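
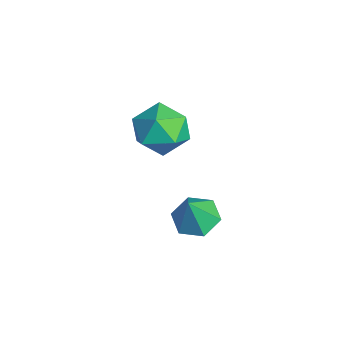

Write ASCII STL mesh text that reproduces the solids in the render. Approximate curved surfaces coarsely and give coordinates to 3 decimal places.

solid 
facet normal -0.292 0.286 -0.913
outer loop
vertex -0.43 -0.029 -3.56
vertex -1.384 -0.051 -3.262
vertex -0.85 0.789 -3.169
endloop
endfacet
facet normal 0.897 0.310 0.315
outer loop
vertex -0.43 -0.029 -3.56
vertex -0.85 0.789 -3.169
vertex -0.896 -0.529 -1.738
endloop
endfacet
facet normal -0.292 0.286 -0.913
outer loop
vertex -0.85 0.789 -3.169
vertex -1.384 -0.051 -3.262
vertex -1.804 0.767 -2.871
endloop
endfacet
facet normal 0.192 0.719 0.668
outer loop
vertex -0.85 0.789 -3.169
vertex -1.804 0.767 -2.871
vertex -0.896 -0.529 -1.738
endloop
endfacet
facet normal -0.292 0.286 -0.913
outer loop
vertex -1.804 0.767 -2.871
vertex -1.384 -0.051 -3.262
vertex -2.338 -0.073 -2.964
endloop
endfacet
facet normal -0.570 0.277 0.774
outer loop
vertex -1.804 0.767 -2.871
vertex -2.338 -0.073 -2.964
vertex -0.896 -0.529 -1.738
endloop
endfacet
facet normal -0.292 0.286 -0.913
outer loop
vertex -2.338 -0.073 -2.964
vertex -1.384 -0.051 -3.262
vertex -1.917 -0.892 -3.355
endloop
endfacet
facet normal -0.628 -0.574 0.525
outer loop
vertex -2.338 -0.073 -2.964
vertex -1.917 -0.892 -3.355
vertex -0.896 -0.529 -1.738
endloop
endfacet
facet normal -0.292 0.286 -0.913
outer loop
vertex -1.917 -0.892 -3.355
vertex -1.384 -0.051 -3.262
vertex -0.963 -0.87 -3.653
endloop
endfacet
facet normal 0.076 -0.982 0.172
outer loop
vertex -1.917 -0.892 -3.355
vertex -0.963 -0.87 -3.653
vertex -0.896 -0.529 -1.738
endloop
endfacet
facet normal -0.292 0.286 -0.913
outer loop
vertex -0.963 -0.87 -3.653
vertex -1.384 -0.051 -3.262
vertex -0.43 -0.029 -3.56
endloop
endfacet
facet normal 0.839 -0.539 0.067
outer loop
vertex -0.963 -0.87 -3.653
vertex -0.43 -0.029 -3.56
vertex -0.896 -0.529 -1.738
endloop
endfacet
facet normal -0.906 0.318 0.281
outer loop
vertex -3.553 -1.314 1.457
vertex -3.091 -0.982 2.571
vertex -3.096 -0.162 1.626
endloop
endfacet
facet normal -0.818 0.387 -0.425
outer loop
vertex -3.553 -1.314 1.457
vertex -3.096 -0.162 1.626
vertex -2.843 -0.786 0.572
endloop
endfacet
facet normal -0.673 -0.258 -0.694
outer loop
vertex -3.553 -1.314 1.457
vertex -2.843 -0.786 0.572
vertex -2.683 -1.992 0.865
endloop
endfacet
facet normal -0.670 -0.726 -0.154
outer loop
vertex -3.553 -1.314 1.457
vertex -2.683 -1.992 0.865
vertex -2.836 -2.113 2.101
endloop
endfacet
facet normal -0.814 -0.370 0.448
outer loop
vertex -3.553 -1.314 1.457
vertex -2.836 -2.113 2.101
vertex -3.091 -0.982 2.571
endloop
endfacet
facet normal -0.252 0.805 -0.537
outer loop
vertex -2.843 -0.786 0.572
vertex -3.096 -0.162 1.626
vertex -1.944 -0.127 1.139
endloop
endfacet
facet normal -0.393 0.693 0.604
outer loop
vertex -3.096 -0.162 1.626
vertex -3.091 -0.982 2.571
vertex -2.097 -0.248 2.375
endloop
endfacet
facet normal -0.245 -0.419 0.875
outer loop
vertex -3.091 -0.982 2.571
vertex -2.836 -2.113 2.101
vertex -1.937 -1.454 2.668
endloop
endfacet
facet normal -0.012 -0.995 -0.099
outer loop
vertex -2.836 -2.113 2.101
vertex -2.683 -1.992 0.865
vertex -1.684 -2.078 1.614
endloop
endfacet
facet normal -0.016 -0.238 -0.971
outer loop
vertex -2.683 -1.992 0.865
vertex -2.843 -0.786 0.572
vertex -1.689 -1.258 0.669
endloop
endfacet
facet normal 0.670 0.726 0.154
outer loop
vertex -1.227 -0.926 1.783
vertex -1.944 -0.127 1.139
vertex -2.097 -0.248 2.375
endloop
endfacet
facet normal 0.673 0.258 0.694
outer loop
vertex -1.227 -0.926 1.783
vertex -2.097 -0.248 2.375
vertex -1.937 -1.454 2.668
endloop
endfacet
facet normal 0.818 -0.387 0.425
outer loop
vertex -1.227 -0.926 1.783
vertex -1.937 -1.454 2.668
vertex -1.684 -2.078 1.614
endloop
endfacet
facet normal 0.906 -0.318 -0.281
outer loop
vertex -1.227 -0.926 1.783
vertex -1.684 -2.078 1.614
vertex -1.689 -1.258 0.669
endloop
endfacet
facet normal 0.814 0.370 -0.448
outer loop
vertex -1.227 -0.926 1.783
vertex -1.689 -1.258 0.669
vertex -1.944 -0.127 1.139
endloop
endfacet
facet normal 0.012 0.995 0.099
outer loop
vertex -2.097 -0.248 2.375
vertex -1.944 -0.127 1.139
vertex -3.096 -0.162 1.626
endloop
endfacet
facet normal 0.016 0.238 0.971
outer loop
vertex -1.937 -1.454 2.668
vertex -2.097 -0.248 2.375
vertex -3.091 -0.982 2.571
endloop
endfacet
facet normal 0.252 -0.805 0.537
outer loop
vertex -1.684 -2.078 1.614
vertex -1.937 -1.454 2.668
vertex -2.836 -2.113 2.101
endloop
endfacet
facet normal 0.393 -0.693 -0.604
outer loop
vertex -1.689 -1.258 0.669
vertex -1.684 -2.078 1.614
vertex -2.683 -1.992 0.865
endloop
endfacet
facet normal 0.245 0.419 -0.875
outer loop
vertex -1.944 -0.127 1.139
vertex -1.689 -1.258 0.669
vertex -2.843 -0.786 0.572
endloop
endfacet

endsolid


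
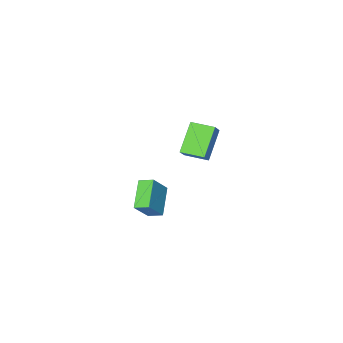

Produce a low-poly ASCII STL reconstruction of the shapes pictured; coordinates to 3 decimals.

solid 
facet normal -0.547 0.771 0.325
outer loop
vertex 3.459 2.376 1.453
vertex 4.463 3.512 0.446
vertex 2.496 2.187 0.28
endloop
endfacet
facet normal -0.552 -0.624 0.553
outer loop
vertex 2.977 1.508 -0.006
vertex 3.459 2.376 1.453
vertex 2.496 2.187 0.28
endloop
endfacet
facet normal -0.547 0.771 0.325
outer loop
vertex 2.496 2.187 0.28
vertex 4.463 3.512 0.446
vertex 3.499 3.323 -0.727
endloop
endfacet
facet normal -0.630 -0.123 -0.767
outer loop
vertex 3.499 3.323 -0.727
vertex 2.977 1.508 -0.006
vertex 2.496 2.187 0.28
endloop
endfacet
facet normal 0.630 0.123 0.767
outer loop
vertex 3.459 2.376 1.453
vertex 4.944 2.833 0.16
vertex 4.463 3.512 0.446
endloop
endfacet
facet normal -0.551 -0.624 0.554
outer loop
vertex 3.941 1.697 1.167
vertex 3.459 2.376 1.453
vertex 2.977 1.508 -0.006
endloop
endfacet
facet normal 0.630 0.124 0.767
outer loop
vertex 3.941 1.697 1.167
vertex 4.944 2.833 0.16
vertex 3.459 2.376 1.453
endloop
endfacet
facet normal 0.551 0.624 -0.554
outer loop
vertex 4.463 3.512 0.446
vertex 4.944 2.833 0.16
vertex 3.499 3.323 -0.727
endloop
endfacet
facet normal -0.629 -0.124 -0.767
outer loop
vertex 3.981 2.644 -1.013
vertex 2.977 1.508 -0.006
vertex 3.499 3.323 -0.727
endloop
endfacet
facet normal 0.551 0.624 -0.553
outer loop
vertex 3.499 3.323 -0.727
vertex 4.944 2.833 0.16
vertex 3.981 2.644 -1.013
endloop
endfacet
facet normal 0.547 -0.772 -0.325
outer loop
vertex 3.981 2.644 -1.013
vertex 3.941 1.697 1.167
vertex 2.977 1.508 -0.006
endloop
endfacet
facet normal 0.547 -0.771 -0.325
outer loop
vertex 4.944 2.833 0.16
vertex 3.941 1.697 1.167
vertex 3.981 2.644 -1.013
endloop
endfacet
facet normal -0.585 -0.386 0.714
outer loop
vertex -2.543 -3.254 0.361
vertex -3.398 -2.085 0.292
vertex -3.206 -3.788 -0.471
endloop
endfacet
facet normal 0.590 -0.806 0.048
outer loop
vertex -1.942 -2.955 -2.012
vertex -2.543 -3.254 0.361
vertex -3.206 -3.788 -0.471
endloop
endfacet
facet normal -0.585 -0.386 0.714
outer loop
vertex -3.206 -3.788 -0.471
vertex -3.398 -2.085 0.292
vertex -4.061 -2.619 -0.54
endloop
endfacet
facet normal -0.557 -0.449 -0.699
outer loop
vertex -4.061 -2.619 -0.54
vertex -1.942 -2.955 -2.012
vertex -3.206 -3.788 -0.471
endloop
endfacet
facet normal 0.557 0.449 0.699
outer loop
vertex -2.543 -3.254 0.361
vertex -2.134 -1.252 -1.249
vertex -3.398 -2.085 0.292
endloop
endfacet
facet normal 0.590 -0.806 0.048
outer loop
vertex -1.279 -2.421 -1.18
vertex -2.543 -3.254 0.361
vertex -1.942 -2.955 -2.012
endloop
endfacet
facet normal 0.557 0.449 0.699
outer loop
vertex -1.279 -2.421 -1.18
vertex -2.134 -1.252 -1.249
vertex -2.543 -3.254 0.361
endloop
endfacet
facet normal -0.590 0.806 -0.048
outer loop
vertex -3.398 -2.085 0.292
vertex -2.134 -1.252 -1.249
vertex -4.061 -2.619 -0.54
endloop
endfacet
facet normal -0.557 -0.449 -0.699
outer loop
vertex -2.797 -1.786 -2.081
vertex -1.942 -2.955 -2.012
vertex -4.061 -2.619 -0.54
endloop
endfacet
facet normal -0.590 0.806 -0.048
outer loop
vertex -4.061 -2.619 -0.54
vertex -2.134 -1.252 -1.249
vertex -2.797 -1.786 -2.081
endloop
endfacet
facet normal 0.585 0.386 -0.714
outer loop
vertex -2.797 -1.786 -2.081
vertex -1.279 -2.421 -1.18
vertex -1.942 -2.955 -2.012
endloop
endfacet
facet normal 0.585 0.386 -0.714
outer loop
vertex -2.134 -1.252 -1.249
vertex -1.279 -2.421 -1.18
vertex -2.797 -1.786 -2.081
endloop
endfacet

endsolid


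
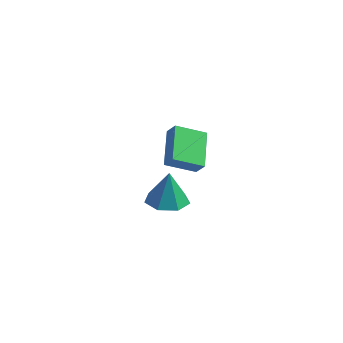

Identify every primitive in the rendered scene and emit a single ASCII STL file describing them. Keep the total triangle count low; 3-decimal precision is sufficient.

solid 
facet normal -0.022 -0.062 -0.998
outer loop
vertex 1.963 -1.543 0.914
vertex 1.112 -1.121 0.907
vertex 1.972 -0.72 0.863
endloop
endfacet
facet normal 0.895 0.018 0.445
outer loop
vertex 1.963 -1.543 0.914
vertex 1.972 -0.72 0.863
vertex 1.148 -1.019 2.533
endloop
endfacet
facet normal -0.022 -0.063 -0.998
outer loop
vertex 1.972 -0.72 0.863
vertex 1.112 -1.121 0.907
vertex 1.333 -0.199 0.844
endloop
endfacet
facet normal 0.569 0.713 0.409
outer loop
vertex 1.972 -0.72 0.863
vertex 1.333 -0.199 0.844
vertex 1.148 -1.019 2.533
endloop
endfacet
facet normal -0.022 -0.063 -0.998
outer loop
vertex 1.333 -0.199 0.844
vertex 1.112 -1.121 0.907
vertex 0.528 -0.373 0.873
endloop
endfacet
facet normal -0.178 0.893 0.414
outer loop
vertex 1.333 -0.199 0.844
vertex 0.528 -0.373 0.873
vertex 1.148 -1.019 2.533
endloop
endfacet
facet normal -0.022 -0.062 -0.998
outer loop
vertex 0.528 -0.373 0.873
vertex 1.112 -1.121 0.907
vertex 0.162 -1.11 0.927
endloop
endfacet
facet normal -0.783 0.422 0.457
outer loop
vertex 0.528 -0.373 0.873
vertex 0.162 -1.11 0.927
vertex 1.148 -1.019 2.533
endloop
endfacet
facet normal -0.022 -0.062 -0.998
outer loop
vertex 0.162 -1.11 0.927
vertex 1.112 -1.121 0.907
vertex 0.512 -1.855 0.966
endloop
endfacet
facet normal -0.791 -0.345 0.505
outer loop
vertex 0.162 -1.11 0.927
vertex 0.512 -1.855 0.966
vertex 1.148 -1.019 2.533
endloop
endfacet
facet normal -0.021 -0.063 -0.998
outer loop
vertex 0.512 -1.855 0.966
vertex 1.112 -1.121 0.907
vertex 1.313 -2.048 0.961
endloop
endfacet
facet normal -0.197 -0.830 0.522
outer loop
vertex 0.512 -1.855 0.966
vertex 1.313 -2.048 0.961
vertex 1.148 -1.019 2.533
endloop
endfacet
facet normal -0.023 -0.063 -0.998
outer loop
vertex 1.313 -2.048 0.961
vertex 1.112 -1.121 0.907
vertex 1.963 -1.543 0.914
endloop
endfacet
facet normal 0.555 -0.668 0.496
outer loop
vertex 1.313 -2.048 0.961
vertex 1.963 -1.543 0.914
vertex 1.148 -1.019 2.533
endloop
endfacet
facet normal -0.617 -0.665 0.420
outer loop
vertex -1.191 2.399 0.468
vertex -2.118 3.877 1.446
vertex -1.706 2.486 -0.151
endloop
endfacet
facet normal 0.463 -0.739 -0.489
outer loop
vertex -0.742 3.523 -0.806
vertex -1.191 2.399 0.468
vertex -1.706 2.486 -0.151
endloop
endfacet
facet normal -0.618 -0.665 0.420
outer loop
vertex -1.706 2.486 -0.151
vertex -2.118 3.877 1.446
vertex -2.632 3.964 0.827
endloop
endfacet
facet normal -0.635 0.108 -0.765
outer loop
vertex -2.632 3.964 0.827
vertex -0.742 3.523 -0.806
vertex -1.706 2.486 -0.151
endloop
endfacet
facet normal 0.635 -0.108 0.765
outer loop
vertex -1.191 2.399 0.468
vertex -1.154 4.914 0.791
vertex -2.118 3.877 1.446
endloop
endfacet
facet normal 0.463 -0.739 -0.489
outer loop
vertex -0.228 3.436 -0.187
vertex -1.191 2.399 0.468
vertex -0.742 3.523 -0.806
endloop
endfacet
facet normal 0.636 -0.108 0.764
outer loop
vertex -0.228 3.436 -0.187
vertex -1.154 4.914 0.791
vertex -1.191 2.399 0.468
endloop
endfacet
facet normal -0.463 0.739 0.489
outer loop
vertex -2.118 3.877 1.446
vertex -1.154 4.914 0.791
vertex -2.632 3.964 0.827
endloop
endfacet
facet normal -0.636 0.107 -0.765
outer loop
vertex -1.669 5.001 0.172
vertex -0.742 3.523 -0.806
vertex -2.632 3.964 0.827
endloop
endfacet
facet normal -0.463 0.739 0.489
outer loop
vertex -2.632 3.964 0.827
vertex -1.154 4.914 0.791
vertex -1.669 5.001 0.172
endloop
endfacet
facet normal 0.618 0.665 -0.420
outer loop
vertex -1.669 5.001 0.172
vertex -0.228 3.436 -0.187
vertex -0.742 3.523 -0.806
endloop
endfacet
facet normal 0.617 0.665 -0.420
outer loop
vertex -1.154 4.914 0.791
vertex -0.228 3.436 -0.187
vertex -1.669 5.001 0.172
endloop
endfacet

endsolid


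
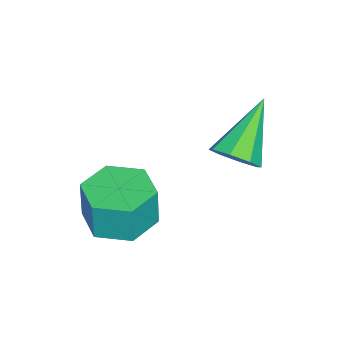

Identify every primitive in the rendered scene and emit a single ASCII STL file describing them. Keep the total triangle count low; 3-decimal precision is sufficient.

solid 
facet normal 0.769 -0.132 -0.626
outer loop
vertex -0.921 2.343 0.861
vertex -1.301 1.818 0.505
vertex -1.231 2.551 0.436
endloop
endfacet
facet normal 0.063 0.914 0.401
outer loop
vertex -0.921 2.343 0.861
vertex -1.231 2.551 0.436
vertex -2.839 2.082 1.755
endloop
endfacet
facet normal 0.769 -0.132 -0.625
outer loop
vertex -1.231 2.551 0.436
vertex -1.301 1.818 0.505
vertex -1.582 2.33 0.051
endloop
endfacet
facet normal -0.395 0.905 -0.160
outer loop
vertex -1.231 2.551 0.436
vertex -1.582 2.33 0.051
vertex -2.839 2.082 1.755
endloop
endfacet
facet normal 0.769 -0.132 -0.625
outer loop
vertex -1.582 2.33 0.051
vertex -1.301 1.818 0.505
vertex -1.769 1.809 -0.069
endloop
endfacet
facet normal -0.767 0.392 -0.508
outer loop
vertex -1.582 2.33 0.051
vertex -1.769 1.809 -0.069
vertex -2.839 2.082 1.755
endloop
endfacet
facet normal 0.769 -0.132 -0.625
outer loop
vertex -1.769 1.809 -0.069
vertex -1.301 1.818 0.505
vertex -1.681 1.293 0.148
endloop
endfacet
facet normal -0.835 -0.328 -0.441
outer loop
vertex -1.769 1.809 -0.069
vertex -1.681 1.293 0.148
vertex -2.839 2.082 1.755
endloop
endfacet
facet normal 0.770 -0.132 -0.625
outer loop
vertex -1.681 1.293 0.148
vertex -1.301 1.818 0.505
vertex -1.371 1.084 0.574
endloop
endfacet
facet normal -0.561 -0.828 0.002
outer loop
vertex -1.681 1.293 0.148
vertex -1.371 1.084 0.574
vertex -2.839 2.082 1.755
endloop
endfacet
facet normal 0.769 -0.132 -0.625
outer loop
vertex -1.371 1.084 0.574
vertex -1.301 1.818 0.505
vertex -1.02 1.306 0.959
endloop
endfacet
facet normal -0.102 -0.819 0.565
outer loop
vertex -1.371 1.084 0.574
vertex -1.02 1.306 0.959
vertex -2.839 2.082 1.755
endloop
endfacet
facet normal 0.769 -0.133 -0.626
outer loop
vertex -1.02 1.306 0.959
vertex -1.301 1.818 0.505
vertex -0.833 1.827 1.078
endloop
endfacet
facet normal 0.269 -0.305 0.913
outer loop
vertex -1.02 1.306 0.959
vertex -0.833 1.827 1.078
vertex -2.839 2.082 1.755
endloop
endfacet
facet normal 0.769 -0.132 -0.626
outer loop
vertex -0.833 1.827 1.078
vertex -1.301 1.818 0.505
vertex -0.921 2.343 0.861
endloop
endfacet
facet normal 0.338 0.413 0.846
outer loop
vertex -0.833 1.827 1.078
vertex -0.921 2.343 0.861
vertex -2.839 2.082 1.755
endloop
endfacet
facet normal -0.043 0.000 -0.999
outer loop
vertex 0.995 -0.109 -1.497
vertex 0.223 -0.759 -1.464
vertex 0.046 0.235 -1.456
endloop
endfacet
facet normal 0.340 0.940 -0.014
outer loop
vertex 0.995 -0.109 -1.497
vertex 0.046 0.235 -1.456
vertex 1.05 -0.11 -0.208
endloop
endfacet
facet normal 0.340 0.940 -0.014
outer loop
vertex 1.05 -0.11 -0.208
vertex 0.046 0.235 -1.456
vertex 0.101 0.234 -0.167
endloop
endfacet
facet normal 0.043 -0.001 0.999
outer loop
vertex 1.05 -0.11 -0.208
vertex 0.101 0.234 -0.167
vertex 0.277 -0.761 -0.176
endloop
endfacet
facet normal -0.042 0.001 -0.999
outer loop
vertex 0.046 0.235 -1.456
vertex 0.223 -0.759 -1.464
vertex -0.726 -0.415 -1.424
endloop
endfacet
facet normal -0.643 0.765 0.028
outer loop
vertex 0.046 0.235 -1.456
vertex -0.726 -0.415 -1.424
vertex 0.101 0.234 -0.167
endloop
endfacet
facet normal -0.643 0.765 0.028
outer loop
vertex 0.101 0.234 -0.167
vertex -0.726 -0.415 -1.424
vertex -0.671 -0.416 -0.135
endloop
endfacet
facet normal 0.043 -0.001 0.999
outer loop
vertex 0.101 0.234 -0.167
vertex -0.671 -0.416 -0.135
vertex 0.277 -0.761 -0.176
endloop
endfacet
facet normal -0.042 0.001 -0.999
outer loop
vertex -0.726 -0.415 -1.424
vertex 0.223 -0.759 -1.464
vertex -0.55 -1.41 -1.432
endloop
endfacet
facet normal -0.984 -0.174 0.042
outer loop
vertex -0.726 -0.415 -1.424
vertex -0.55 -1.41 -1.432
vertex -0.671 -0.416 -0.135
endloop
endfacet
facet normal -0.984 -0.174 0.042
outer loop
vertex -0.671 -0.416 -0.135
vertex -0.55 -1.41 -1.432
vertex -0.495 -1.411 -0.143
endloop
endfacet
facet normal 0.043 -0.000 0.999
outer loop
vertex -0.671 -0.416 -0.135
vertex -0.495 -1.411 -0.143
vertex 0.277 -0.761 -0.176
endloop
endfacet
facet normal -0.043 0.001 -0.999
outer loop
vertex -0.55 -1.41 -1.432
vertex 0.223 -0.759 -1.464
vertex 0.399 -1.754 -1.473
endloop
endfacet
facet normal -0.340 -0.940 0.014
outer loop
vertex -0.55 -1.41 -1.432
vertex 0.399 -1.754 -1.473
vertex -0.495 -1.411 -0.143
endloop
endfacet
facet normal -0.340 -0.940 0.014
outer loop
vertex -0.495 -1.411 -0.143
vertex 0.399 -1.754 -1.473
vertex 0.454 -1.755 -0.184
endloop
endfacet
facet normal 0.043 -0.000 0.999
outer loop
vertex -0.495 -1.411 -0.143
vertex 0.454 -1.755 -0.184
vertex 0.277 -0.761 -0.176
endloop
endfacet
facet normal -0.043 0.001 -0.999
outer loop
vertex 0.399 -1.754 -1.473
vertex 0.223 -0.759 -1.464
vertex 1.171 -1.104 -1.505
endloop
endfacet
facet normal 0.643 -0.765 -0.028
outer loop
vertex 0.399 -1.754 -1.473
vertex 1.171 -1.104 -1.505
vertex 0.454 -1.755 -0.184
endloop
endfacet
facet normal 0.643 -0.765 -0.028
outer loop
vertex 0.454 -1.755 -0.184
vertex 1.171 -1.104 -1.505
vertex 1.226 -1.105 -0.216
endloop
endfacet
facet normal 0.042 -0.001 0.999
outer loop
vertex 0.454 -1.755 -0.184
vertex 1.226 -1.105 -0.216
vertex 0.277 -0.761 -0.176
endloop
endfacet
facet normal -0.043 0.000 -0.999
outer loop
vertex 1.171 -1.104 -1.505
vertex 0.223 -0.759 -1.464
vertex 0.995 -0.109 -1.497
endloop
endfacet
facet normal 0.984 0.174 -0.042
outer loop
vertex 1.171 -1.104 -1.505
vertex 0.995 -0.109 -1.497
vertex 1.226 -1.105 -0.216
endloop
endfacet
facet normal 0.984 0.174 -0.042
outer loop
vertex 1.226 -1.105 -0.216
vertex 0.995 -0.109 -1.497
vertex 1.05 -0.11 -0.208
endloop
endfacet
facet normal 0.042 -0.001 0.999
outer loop
vertex 1.226 -1.105 -0.216
vertex 1.05 -0.11 -0.208
vertex 0.277 -0.761 -0.176
endloop
endfacet

endsolid


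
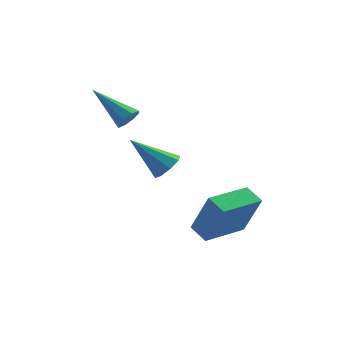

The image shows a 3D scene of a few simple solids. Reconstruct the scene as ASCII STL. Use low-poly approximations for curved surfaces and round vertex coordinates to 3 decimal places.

solid 
facet normal -0.769 -0.630 0.106
outer loop
vertex 2.207 -3.588 -1.773
vertex 1.728 -2.95 -1.453
vertex 1.619 -3.162 -3.507
endloop
endfacet
facet normal 0.558 -0.742 -0.371
outer loop
vertex 3.072 -1.97 -3.707
vertex 2.207 -3.588 -1.773
vertex 1.619 -3.162 -3.507
endloop
endfacet
facet normal -0.769 -0.630 0.106
outer loop
vertex 1.619 -3.162 -3.507
vertex 1.728 -2.95 -1.453
vertex 1.14 -2.524 -3.187
endloop
endfacet
facet normal -0.313 0.227 -0.922
outer loop
vertex 1.14 -2.524 -3.187
vertex 3.072 -1.97 -3.707
vertex 1.619 -3.162 -3.507
endloop
endfacet
facet normal 0.313 -0.227 0.922
outer loop
vertex 2.207 -3.588 -1.773
vertex 3.181 -1.758 -1.653
vertex 1.728 -2.95 -1.453
endloop
endfacet
facet normal 0.558 -0.742 -0.371
outer loop
vertex 3.66 -2.396 -1.973
vertex 2.207 -3.588 -1.773
vertex 3.072 -1.97 -3.707
endloop
endfacet
facet normal 0.313 -0.227 0.922
outer loop
vertex 3.66 -2.396 -1.973
vertex 3.181 -1.758 -1.653
vertex 2.207 -3.588 -1.773
endloop
endfacet
facet normal -0.558 0.742 0.371
outer loop
vertex 1.728 -2.95 -1.453
vertex 3.181 -1.758 -1.653
vertex 1.14 -2.524 -3.187
endloop
endfacet
facet normal -0.313 0.227 -0.922
outer loop
vertex 2.593 -1.332 -3.387
vertex 3.072 -1.97 -3.707
vertex 1.14 -2.524 -3.187
endloop
endfacet
facet normal -0.558 0.742 0.371
outer loop
vertex 1.14 -2.524 -3.187
vertex 3.181 -1.758 -1.653
vertex 2.593 -1.332 -3.387
endloop
endfacet
facet normal 0.769 0.630 -0.106
outer loop
vertex 2.593 -1.332 -3.387
vertex 3.66 -2.396 -1.973
vertex 3.072 -1.97 -3.707
endloop
endfacet
facet normal 0.769 0.630 -0.106
outer loop
vertex 3.181 -1.758 -1.653
vertex 3.66 -2.396 -1.973
vertex 2.593 -1.332 -3.387
endloop
endfacet
facet normal 0.717 -0.196 -0.669
outer loop
vertex 0.763 -2.461 0.409
vertex 0.323 -2.686 0.003
vertex 0.584 -2.113 0.115
endloop
endfacet
facet normal 0.338 0.703 0.626
outer loop
vertex 0.763 -2.461 0.409
vertex 0.584 -2.113 0.115
vertex -0.963 -2.334 1.197
endloop
endfacet
facet normal 0.717 -0.196 -0.669
outer loop
vertex 0.584 -2.113 0.115
vertex 0.323 -2.686 0.003
vertex 0.252 -2.1 -0.245
endloop
endfacet
facet normal -0.071 0.992 0.101
outer loop
vertex 0.584 -2.113 0.115
vertex 0.252 -2.1 -0.245
vertex -0.963 -2.334 1.197
endloop
endfacet
facet normal 0.719 -0.195 -0.667
outer loop
vertex 0.252 -2.1 -0.245
vertex 0.323 -2.686 0.003
vertex -0.038 -2.431 -0.461
endloop
endfacet
facet normal -0.571 0.737 -0.362
outer loop
vertex 0.252 -2.1 -0.245
vertex -0.038 -2.431 -0.461
vertex -0.963 -2.334 1.197
endloop
endfacet
facet normal 0.718 -0.197 -0.667
outer loop
vertex -0.038 -2.431 -0.461
vertex 0.323 -2.686 0.003
vertex -0.117 -2.911 -0.404
endloop
endfacet
facet normal -0.868 0.085 -0.489
outer loop
vertex -0.038 -2.431 -0.461
vertex -0.117 -2.911 -0.404
vertex -0.963 -2.334 1.197
endloop
endfacet
facet normal 0.718 -0.195 -0.668
outer loop
vertex -0.117 -2.911 -0.404
vertex 0.323 -2.686 0.003
vertex 0.062 -3.259 -0.11
endloop
endfacet
facet normal -0.788 -0.580 -0.207
outer loop
vertex -0.117 -2.911 -0.404
vertex 0.062 -3.259 -0.11
vertex -0.963 -2.334 1.197
endloop
endfacet
facet normal 0.719 -0.196 -0.667
outer loop
vertex 0.062 -3.259 -0.11
vertex 0.323 -2.686 0.003
vertex 0.393 -3.272 0.251
endloop
endfacet
facet normal -0.380 -0.869 0.317
outer loop
vertex 0.062 -3.259 -0.11
vertex 0.393 -3.272 0.251
vertex -0.963 -2.334 1.197
endloop
endfacet
facet normal 0.719 -0.196 -0.667
outer loop
vertex 0.393 -3.272 0.251
vertex 0.323 -2.686 0.003
vertex 0.683 -2.941 0.466
endloop
endfacet
facet normal 0.121 -0.613 0.781
outer loop
vertex 0.393 -3.272 0.251
vertex 0.683 -2.941 0.466
vertex -0.963 -2.334 1.197
endloop
endfacet
facet normal 0.718 -0.199 -0.667
outer loop
vertex 0.683 -2.941 0.466
vertex 0.323 -2.686 0.003
vertex 0.763 -2.461 0.409
endloop
endfacet
facet normal 0.417 0.038 0.908
outer loop
vertex 0.683 -2.941 0.466
vertex 0.763 -2.461 0.409
vertex -0.963 -2.334 1.197
endloop
endfacet
facet normal 0.662 -0.518 -0.542
outer loop
vertex -0.537 1.467 0.663
vertex -0.912 1.421 0.249
vertex -0.513 1.791 0.383
endloop
endfacet
facet normal 0.554 0.520 0.650
outer loop
vertex -0.537 1.467 0.663
vertex -0.513 1.791 0.383
vertex -2.208 2.439 1.311
endloop
endfacet
facet normal 0.663 -0.519 -0.540
outer loop
vertex -0.513 1.791 0.383
vertex -0.912 1.421 0.249
vertex -0.722 1.898 0.024
endloop
endfacet
facet normal 0.382 0.923 0.053
outer loop
vertex -0.513 1.791 0.383
vertex -0.722 1.898 0.024
vertex -2.208 2.439 1.311
endloop
endfacet
facet normal 0.660 -0.519 -0.543
outer loop
vertex -0.722 1.898 0.024
vertex -0.912 1.421 0.249
vertex -1.043 1.726 -0.202
endloop
endfacet
facet normal -0.114 0.862 -0.494
outer loop
vertex -0.722 1.898 0.024
vertex -1.043 1.726 -0.202
vertex -2.208 2.439 1.311
endloop
endfacet
facet normal 0.661 -0.518 -0.543
outer loop
vertex -1.043 1.726 -0.202
vertex -0.912 1.421 0.249
vertex -1.287 1.375 -0.164
endloop
endfacet
facet normal -0.642 0.373 -0.670
outer loop
vertex -1.043 1.726 -0.202
vertex -1.287 1.375 -0.164
vertex -2.208 2.439 1.311
endloop
endfacet
facet normal 0.661 -0.519 -0.542
outer loop
vertex -1.287 1.375 -0.164
vertex -0.912 1.421 0.249
vertex -1.311 1.052 0.116
endloop
endfacet
facet normal -0.892 -0.256 -0.372
outer loop
vertex -1.287 1.375 -0.164
vertex -1.311 1.052 0.116
vertex -2.208 2.439 1.311
endloop
endfacet
facet normal 0.661 -0.520 -0.541
outer loop
vertex -1.311 1.052 0.116
vertex -0.912 1.421 0.249
vertex -1.102 0.945 0.474
endloop
endfacet
facet normal -0.719 -0.658 0.223
outer loop
vertex -1.311 1.052 0.116
vertex -1.102 0.945 0.474
vertex -2.208 2.439 1.311
endloop
endfacet
facet normal 0.661 -0.520 -0.541
outer loop
vertex -1.102 0.945 0.474
vertex -0.912 1.421 0.249
vertex -0.781 1.117 0.701
endloop
endfacet
facet normal -0.224 -0.597 0.770
outer loop
vertex -1.102 0.945 0.474
vertex -0.781 1.117 0.701
vertex -2.208 2.439 1.311
endloop
endfacet
facet normal 0.661 -0.520 -0.541
outer loop
vertex -0.781 1.117 0.701
vertex -0.912 1.421 0.249
vertex -0.537 1.467 0.663
endloop
endfacet
facet normal 0.304 -0.109 0.947
outer loop
vertex -0.781 1.117 0.701
vertex -0.537 1.467 0.663
vertex -2.208 2.439 1.311
endloop
endfacet

endsolid


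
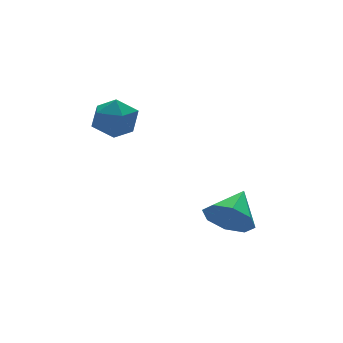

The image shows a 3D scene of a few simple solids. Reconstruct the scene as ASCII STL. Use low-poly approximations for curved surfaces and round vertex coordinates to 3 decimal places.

solid 
facet normal -0.989 -0.131 -0.066
outer loop
vertex -2.938 2.445 0.355
vertex -2.812 1.457 0.432
vertex -2.94 2.009 1.254
endloop
endfacet
facet normal -0.836 0.495 0.238
outer loop
vertex -2.938 2.445 0.355
vertex -2.94 2.009 1.254
vertex -2.464 2.877 1.12
endloop
endfacet
facet normal -0.438 0.871 -0.221
outer loop
vertex -2.938 2.445 0.355
vertex -2.464 2.877 1.12
vertex -2.041 2.861 0.216
endloop
endfacet
facet normal -0.346 0.477 -0.808
outer loop
vertex -2.938 2.445 0.355
vertex -2.041 2.861 0.216
vertex -2.256 1.984 -0.21
endloop
endfacet
facet normal -0.687 -0.143 -0.712
outer loop
vertex -2.938 2.445 0.355
vertex -2.256 1.984 -0.21
vertex -2.812 1.457 0.432
endloop
endfacet
facet normal -0.441 0.368 0.819
outer loop
vertex -2.464 2.877 1.12
vertex -2.94 2.009 1.254
vertex -2.044 2.156 1.67
endloop
endfacet
facet normal -0.689 -0.647 0.327
outer loop
vertex -2.94 2.009 1.254
vertex -2.812 1.457 0.432
vertex -2.259 1.279 1.244
endloop
endfacet
facet normal -0.200 -0.665 -0.719
outer loop
vertex -2.812 1.457 0.432
vertex -2.256 1.984 -0.21
vertex -1.836 1.263 0.34
endloop
endfacet
facet normal 0.350 0.338 -0.873
outer loop
vertex -2.256 1.984 -0.21
vertex -2.041 2.861 0.216
vertex -1.36 2.131 0.206
endloop
endfacet
facet normal 0.201 0.976 0.077
outer loop
vertex -2.041 2.861 0.216
vertex -2.464 2.877 1.12
vertex -1.488 2.683 1.028
endloop
endfacet
facet normal 0.346 -0.477 0.808
outer loop
vertex -1.362 1.695 1.105
vertex -2.044 2.156 1.67
vertex -2.259 1.279 1.244
endloop
endfacet
facet normal 0.438 -0.871 0.221
outer loop
vertex -1.362 1.695 1.105
vertex -2.259 1.279 1.244
vertex -1.836 1.263 0.34
endloop
endfacet
facet normal 0.836 -0.495 -0.238
outer loop
vertex -1.362 1.695 1.105
vertex -1.836 1.263 0.34
vertex -1.36 2.131 0.206
endloop
endfacet
facet normal 0.989 0.131 0.066
outer loop
vertex -1.362 1.695 1.105
vertex -1.36 2.131 0.206
vertex -1.488 2.683 1.028
endloop
endfacet
facet normal 0.687 0.143 0.712
outer loop
vertex -1.362 1.695 1.105
vertex -1.488 2.683 1.028
vertex -2.044 2.156 1.67
endloop
endfacet
facet normal -0.350 -0.338 0.873
outer loop
vertex -2.259 1.279 1.244
vertex -2.044 2.156 1.67
vertex -2.94 2.009 1.254
endloop
endfacet
facet normal -0.201 -0.976 -0.077
outer loop
vertex -1.836 1.263 0.34
vertex -2.259 1.279 1.244
vertex -2.812 1.457 0.432
endloop
endfacet
facet normal 0.441 -0.368 -0.819
outer loop
vertex -1.36 2.131 0.206
vertex -1.836 1.263 0.34
vertex -2.256 1.984 -0.21
endloop
endfacet
facet normal 0.689 0.647 -0.327
outer loop
vertex -1.488 2.683 1.028
vertex -1.36 2.131 0.206
vertex -2.041 2.861 0.216
endloop
endfacet
facet normal 0.200 0.665 0.719
outer loop
vertex -2.044 2.156 1.67
vertex -1.488 2.683 1.028
vertex -2.464 2.877 1.12
endloop
endfacet
facet normal -0.730 -0.521 -0.443
outer loop
vertex 0.684 -2.519 -3.858
vertex 0.08 -2.384 -3.022
vertex 0.242 -1.859 -3.906
endloop
endfacet
facet normal 0.719 0.442 -0.536
outer loop
vertex 0.684 -2.519 -3.858
vertex 0.242 -1.859 -3.906
vertex 1.24 -1.556 -2.318
endloop
endfacet
facet normal -0.730 -0.521 -0.443
outer loop
vertex 0.242 -1.859 -3.906
vertex 0.08 -2.384 -3.022
vertex -0.295 -1.506 -3.436
endloop
endfacet
facet normal 0.283 0.894 -0.348
outer loop
vertex 0.242 -1.859 -3.906
vertex -0.295 -1.506 -3.436
vertex 1.24 -1.556 -2.318
endloop
endfacet
facet normal -0.730 -0.521 -0.443
outer loop
vertex -0.295 -1.506 -3.436
vertex 0.08 -2.384 -3.022
vertex -0.612 -1.667 -2.724
endloop
endfacet
facet normal -0.098 0.979 0.178
outer loop
vertex -0.295 -1.506 -3.436
vertex -0.612 -1.667 -2.724
vertex 1.24 -1.556 -2.318
endloop
endfacet
facet normal -0.730 -0.520 -0.443
outer loop
vertex -0.612 -1.667 -2.724
vertex 0.08 -2.384 -3.022
vertex -0.524 -2.248 -2.187
endloop
endfacet
facet normal -0.200 0.649 0.734
outer loop
vertex -0.612 -1.667 -2.724
vertex -0.524 -2.248 -2.187
vertex 1.24 -1.556 -2.318
endloop
endfacet
facet normal -0.730 -0.520 -0.443
outer loop
vertex -0.524 -2.248 -2.187
vertex 0.08 -2.384 -3.022
vertex -0.083 -2.908 -2.139
endloop
endfacet
facet normal 0.036 0.096 0.995
outer loop
vertex -0.524 -2.248 -2.187
vertex -0.083 -2.908 -2.139
vertex 1.24 -1.556 -2.318
endloop
endfacet
facet normal -0.730 -0.520 -0.443
outer loop
vertex -0.083 -2.908 -2.139
vertex 0.08 -2.384 -3.022
vertex 0.454 -3.261 -2.609
endloop
endfacet
facet normal 0.472 -0.355 0.807
outer loop
vertex -0.083 -2.908 -2.139
vertex 0.454 -3.261 -2.609
vertex 1.24 -1.556 -2.318
endloop
endfacet
facet normal -0.730 -0.520 -0.444
outer loop
vertex 0.454 -3.261 -2.609
vertex 0.08 -2.384 -3.022
vertex 0.772 -3.1 -3.321
endloop
endfacet
facet normal 0.852 -0.441 0.281
outer loop
vertex 0.454 -3.261 -2.609
vertex 0.772 -3.1 -3.321
vertex 1.24 -1.556 -2.318
endloop
endfacet
facet normal -0.730 -0.520 -0.443
outer loop
vertex 0.772 -3.1 -3.321
vertex 0.08 -2.384 -3.022
vertex 0.684 -2.519 -3.858
endloop
endfacet
facet normal 0.955 -0.110 -0.276
outer loop
vertex 0.772 -3.1 -3.321
vertex 0.684 -2.519 -3.858
vertex 1.24 -1.556 -2.318
endloop
endfacet

endsolid


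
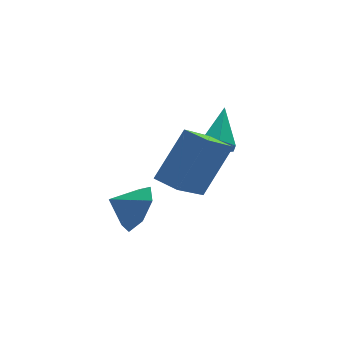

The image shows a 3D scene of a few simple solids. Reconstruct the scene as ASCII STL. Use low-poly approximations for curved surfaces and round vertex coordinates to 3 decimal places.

solid 
facet normal 0.829 -0.222 -0.513
outer loop
vertex -1.089 -2.777 -0.779
vertex -1.601 -2.932 -1.539
vertex -1.212 -2.137 -1.255
endloop
endfacet
facet normal -0.115 0.578 0.808
outer loop
vertex -1.089 -2.777 -0.779
vertex -1.212 -2.137 -1.255
vertex -2.439 -2.708 -1.021
endloop
endfacet
facet normal 0.829 -0.222 -0.514
outer loop
vertex -1.212 -2.137 -1.255
vertex -1.601 -2.932 -1.539
vertex -1.629 -2.096 -1.945
endloop
endfacet
facet normal -0.363 0.891 0.272
outer loop
vertex -1.212 -2.137 -1.255
vertex -1.629 -2.096 -1.945
vertex -2.439 -2.708 -1.021
endloop
endfacet
facet normal 0.830 -0.221 -0.513
outer loop
vertex -1.629 -2.096 -1.945
vertex -1.601 -2.932 -1.539
vertex -2.024 -2.685 -2.33
endloop
endfacet
facet normal -0.736 0.639 -0.222
outer loop
vertex -1.629 -2.096 -1.945
vertex -2.024 -2.685 -2.33
vertex -2.439 -2.708 -1.021
endloop
endfacet
facet normal 0.829 -0.223 -0.513
outer loop
vertex -2.024 -2.685 -2.33
vertex -1.601 -2.932 -1.539
vertex -2.102 -3.46 -2.119
endloop
endfacet
facet normal -0.953 0.014 -0.302
outer loop
vertex -2.024 -2.685 -2.33
vertex -2.102 -3.46 -2.119
vertex -2.439 -2.708 -1.021
endloop
endfacet
facet normal 0.829 -0.222 -0.513
outer loop
vertex -2.102 -3.46 -2.119
vertex -1.601 -2.932 -1.539
vertex -1.802 -3.838 -1.471
endloop
endfacet
facet normal -0.851 -0.517 0.093
outer loop
vertex -2.102 -3.46 -2.119
vertex -1.802 -3.838 -1.471
vertex -2.439 -2.708 -1.021
endloop
endfacet
facet normal 0.829 -0.222 -0.513
outer loop
vertex -1.802 -3.838 -1.471
vertex -1.601 -2.932 -1.539
vertex -1.352 -3.534 -0.875
endloop
endfacet
facet normal -0.507 -0.550 0.663
outer loop
vertex -1.802 -3.838 -1.471
vertex -1.352 -3.534 -0.875
vertex -2.439 -2.708 -1.021
endloop
endfacet
facet normal 0.829 -0.223 -0.513
outer loop
vertex -1.352 -3.534 -0.875
vertex -1.601 -2.932 -1.539
vertex -1.089 -2.777 -0.779
endloop
endfacet
facet normal -0.179 -0.062 0.982
outer loop
vertex -1.352 -3.534 -0.875
vertex -1.089 -2.777 -0.779
vertex -2.439 -2.708 -1.021
endloop
endfacet
facet normal -0.465 -0.671 -0.577
outer loop
vertex 2.455 -1.428 -0.603
vertex 2.02 -0.978 -0.776
vertex 2.563 -1.055 -1.124
endloop
endfacet
facet normal 0.971 -0.237 0.032
outer loop
vertex 2.455 -1.428 -0.603
vertex 2.563 -1.055 -1.124
vertex 2.82 0.178 0.216
endloop
endfacet
facet normal -0.465 -0.672 -0.577
outer loop
vertex 2.563 -1.055 -1.124
vertex 2.02 -0.978 -0.776
vertex 2.127 -0.605 -1.297
endloop
endfacet
facet normal 0.694 0.459 -0.555
outer loop
vertex 2.563 -1.055 -1.124
vertex 2.127 -0.605 -1.297
vertex 2.82 0.178 0.216
endloop
endfacet
facet normal -0.467 -0.671 -0.576
outer loop
vertex 2.127 -0.605 -1.297
vertex 2.02 -0.978 -0.776
vertex 1.584 -0.527 -0.948
endloop
endfacet
facet normal -0.132 0.904 -0.407
outer loop
vertex 2.127 -0.605 -1.297
vertex 1.584 -0.527 -0.948
vertex 2.82 0.178 0.216
endloop
endfacet
facet normal -0.466 -0.671 -0.577
outer loop
vertex 1.584 -0.527 -0.948
vertex 2.02 -0.978 -0.776
vertex 1.476 -0.9 -0.427
endloop
endfacet
facet normal -0.682 0.654 0.327
outer loop
vertex 1.584 -0.527 -0.948
vertex 1.476 -0.9 -0.427
vertex 2.82 0.178 0.216
endloop
endfacet
facet normal -0.466 -0.671 -0.576
outer loop
vertex 1.476 -0.9 -0.427
vertex 2.02 -0.978 -0.776
vertex 1.912 -1.351 -0.254
endloop
endfacet
facet normal -0.405 -0.041 0.914
outer loop
vertex 1.476 -0.9 -0.427
vertex 1.912 -1.351 -0.254
vertex 2.82 0.178 0.216
endloop
endfacet
facet normal -0.466 -0.672 -0.576
outer loop
vertex 1.912 -1.351 -0.254
vertex 2.02 -0.978 -0.776
vertex 2.455 -1.428 -0.603
endloop
endfacet
facet normal 0.423 -0.486 0.765
outer loop
vertex 1.912 -1.351 -0.254
vertex 2.455 -1.428 -0.603
vertex 2.82 0.178 0.216
endloop
endfacet
facet normal -0.563 -0.170 -0.809
outer loop
vertex -0.271 -2.948 -1.03
vertex -0.669 -2.056 -0.94
vertex 0.909 -2.325 -1.983
endloop
endfacet
facet normal 0.406 -0.909 -0.092
outer loop
vertex 2.109 -1.964 -0.26
vertex -0.271 -2.948 -1.03
vertex 0.909 -2.325 -1.983
endloop
endfacet
facet normal -0.563 -0.169 -0.809
outer loop
vertex 0.909 -2.325 -1.983
vertex -0.669 -2.056 -0.94
vertex 0.512 -1.434 -1.893
endloop
endfacet
facet normal 0.720 0.380 -0.581
outer loop
vertex 0.512 -1.434 -1.893
vertex 2.109 -1.964 -0.26
vertex 0.909 -2.325 -1.983
endloop
endfacet
facet normal -0.720 -0.380 0.581
outer loop
vertex -0.271 -2.948 -1.03
vertex 0.531 -1.695 0.783
vertex -0.669 -2.056 -0.94
endloop
endfacet
facet normal 0.406 -0.910 -0.091
outer loop
vertex 0.928 -2.586 0.693
vertex -0.271 -2.948 -1.03
vertex 2.109 -1.964 -0.26
endloop
endfacet
facet normal -0.720 -0.380 0.581
outer loop
vertex 0.928 -2.586 0.693
vertex 0.531 -1.695 0.783
vertex -0.271 -2.948 -1.03
endloop
endfacet
facet normal -0.405 0.910 0.092
outer loop
vertex -0.669 -2.056 -0.94
vertex 0.531 -1.695 0.783
vertex 0.512 -1.434 -1.893
endloop
endfacet
facet normal 0.720 0.380 -0.581
outer loop
vertex 1.711 -1.072 -0.17
vertex 2.109 -1.964 -0.26
vertex 0.512 -1.434 -1.893
endloop
endfacet
facet normal -0.406 0.909 0.092
outer loop
vertex 0.512 -1.434 -1.893
vertex 0.531 -1.695 0.783
vertex 1.711 -1.072 -0.17
endloop
endfacet
facet normal 0.563 0.170 0.809
outer loop
vertex 1.711 -1.072 -0.17
vertex 0.928 -2.586 0.693
vertex 2.109 -1.964 -0.26
endloop
endfacet
facet normal 0.564 0.169 0.809
outer loop
vertex 0.531 -1.695 0.783
vertex 0.928 -2.586 0.693
vertex 1.711 -1.072 -0.17
endloop
endfacet

endsolid


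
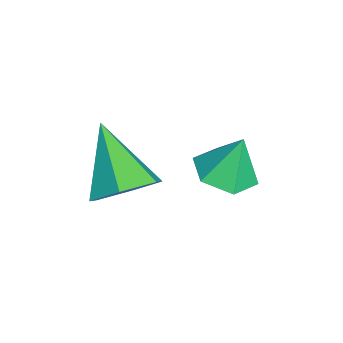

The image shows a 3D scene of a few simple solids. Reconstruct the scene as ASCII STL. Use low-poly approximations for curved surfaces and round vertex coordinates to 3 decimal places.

solid 
facet normal 0.671 0.386 -0.634
outer loop
vertex 4.278 -1.164 -3.773
vertex 3.714 -0.318 -3.855
vertex 4.433 -0.384 -3.134
endloop
endfacet
facet normal 0.414 -0.625 0.662
outer loop
vertex 4.278 -1.164 -3.773
vertex 4.433 -0.384 -3.134
vertex 2.286 -1.142 -2.505
endloop
endfacet
facet normal 0.671 0.386 -0.633
outer loop
vertex 4.433 -0.384 -3.134
vertex 3.714 -0.318 -3.855
vertex 3.868 0.462 -3.216
endloop
endfacet
facet normal 0.200 0.226 0.954
outer loop
vertex 4.433 -0.384 -3.134
vertex 3.868 0.462 -3.216
vertex 2.286 -1.142 -2.505
endloop
endfacet
facet normal 0.670 0.387 -0.634
outer loop
vertex 3.868 0.462 -3.216
vertex 3.714 -0.318 -3.855
vertex 3.149 0.527 -3.936
endloop
endfacet
facet normal -0.471 0.702 0.534
outer loop
vertex 3.868 0.462 -3.216
vertex 3.149 0.527 -3.936
vertex 2.286 -1.142 -2.505
endloop
endfacet
facet normal 0.670 0.387 -0.634
outer loop
vertex 3.149 0.527 -3.936
vertex 3.714 -0.318 -3.855
vertex 2.995 -0.253 -4.575
endloop
endfacet
facet normal -0.928 0.328 -0.177
outer loop
vertex 3.149 0.527 -3.936
vertex 2.995 -0.253 -4.575
vertex 2.286 -1.142 -2.505
endloop
endfacet
facet normal 0.670 0.386 -0.634
outer loop
vertex 2.995 -0.253 -4.575
vertex 3.714 -0.318 -3.855
vertex 3.559 -1.098 -4.494
endloop
endfacet
facet normal -0.714 -0.521 -0.468
outer loop
vertex 2.995 -0.253 -4.575
vertex 3.559 -1.098 -4.494
vertex 2.286 -1.142 -2.505
endloop
endfacet
facet normal 0.671 0.386 -0.634
outer loop
vertex 3.559 -1.098 -4.494
vertex 3.714 -0.318 -3.855
vertex 4.278 -1.164 -3.773
endloop
endfacet
facet normal -0.042 -0.998 -0.049
outer loop
vertex 3.559 -1.098 -4.494
vertex 4.278 -1.164 -3.773
vertex 2.286 -1.142 -2.505
endloop
endfacet
facet normal 0.032 -0.308 -0.951
outer loop
vertex 4.766 2.443 -2.557
vertex 3.931 2.171 -2.497
vertex 4.108 2.993 -2.757
endloop
endfacet
facet normal 0.564 0.777 0.281
outer loop
vertex 4.766 2.443 -2.557
vertex 4.108 2.993 -2.757
vertex 3.889 2.589 -1.203
endloop
endfacet
facet normal 0.031 -0.307 -0.951
outer loop
vertex 4.108 2.993 -2.757
vertex 3.931 2.171 -2.497
vertex 3.274 2.721 -2.696
endloop
endfacet
facet normal -0.290 0.935 0.202
outer loop
vertex 4.108 2.993 -2.757
vertex 3.274 2.721 -2.696
vertex 3.889 2.589 -1.203
endloop
endfacet
facet normal 0.031 -0.307 -0.951
outer loop
vertex 3.274 2.721 -2.696
vertex 3.931 2.171 -2.497
vertex 3.096 1.899 -2.436
endloop
endfacet
facet normal -0.869 0.310 0.385
outer loop
vertex 3.274 2.721 -2.696
vertex 3.096 1.899 -2.436
vertex 3.889 2.589 -1.203
endloop
endfacet
facet normal 0.031 -0.307 -0.951
outer loop
vertex 3.096 1.899 -2.436
vertex 3.931 2.171 -2.497
vertex 3.754 1.349 -2.237
endloop
endfacet
facet normal -0.594 -0.476 0.648
outer loop
vertex 3.096 1.899 -2.436
vertex 3.754 1.349 -2.237
vertex 3.889 2.589 -1.203
endloop
endfacet
facet normal 0.032 -0.308 -0.951
outer loop
vertex 3.754 1.349 -2.237
vertex 3.931 2.171 -2.497
vertex 4.589 1.621 -2.297
endloop
endfacet
facet normal 0.259 -0.635 0.728
outer loop
vertex 3.754 1.349 -2.237
vertex 4.589 1.621 -2.297
vertex 3.889 2.589 -1.203
endloop
endfacet
facet normal 0.032 -0.308 -0.951
outer loop
vertex 4.589 1.621 -2.297
vertex 3.931 2.171 -2.497
vertex 4.766 2.443 -2.557
endloop
endfacet
facet normal 0.839 -0.008 0.544
outer loop
vertex 4.589 1.621 -2.297
vertex 4.766 2.443 -2.557
vertex 3.889 2.589 -1.203
endloop
endfacet

endsolid


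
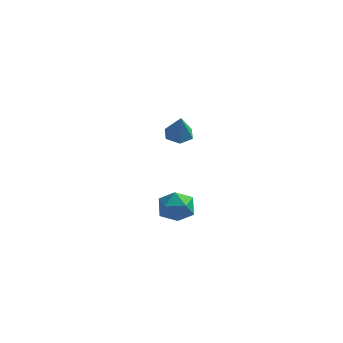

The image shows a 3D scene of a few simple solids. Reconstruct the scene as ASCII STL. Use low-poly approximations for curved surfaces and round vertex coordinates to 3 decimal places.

solid 
facet normal 0.374 0.918 0.131
outer loop
vertex 0.186 -0.099 -2.802
vertex -0.424 0.037 -2.01
vertex 0.496 -0.357 -1.877
endloop
endfacet
facet normal 0.862 0.482 -0.155
outer loop
vertex 0.186 -0.099 -2.802
vertex 0.496 -0.357 -1.877
vertex 0.692 -0.96 -2.663
endloop
endfacet
facet normal 0.599 0.228 -0.767
outer loop
vertex 0.186 -0.099 -2.802
vertex 0.692 -0.96 -2.663
vertex -0.106 -0.939 -3.28
endloop
endfacet
facet normal -0.050 0.507 -0.860
outer loop
vertex 0.186 -0.099 -2.802
vertex -0.106 -0.939 -3.28
vertex -0.796 -0.323 -2.877
endloop
endfacet
facet normal -0.189 0.933 -0.306
outer loop
vertex 0.186 -0.099 -2.802
vertex -0.796 -0.323 -2.877
vertex -0.424 0.037 -2.01
endloop
endfacet
facet normal 0.955 -0.068 0.290
outer loop
vertex 0.692 -0.96 -2.663
vertex 0.496 -0.357 -1.877
vertex 0.396 -1.357 -1.783
endloop
endfacet
facet normal 0.164 0.637 0.753
outer loop
vertex 0.496 -0.357 -1.877
vertex -0.424 0.037 -2.01
vertex -0.294 -0.741 -1.38
endloop
endfacet
facet normal -0.749 0.661 0.047
outer loop
vertex -0.424 0.037 -2.01
vertex -0.796 -0.323 -2.877
vertex -1.092 -0.72 -1.997
endloop
endfacet
facet normal -0.523 -0.028 -0.852
outer loop
vertex -0.796 -0.323 -2.877
vertex -0.106 -0.939 -3.28
vertex -0.896 -1.323 -2.783
endloop
endfacet
facet normal 0.529 -0.479 -0.701
outer loop
vertex -0.106 -0.939 -3.28
vertex 0.692 -0.96 -2.663
vertex 0.024 -1.717 -2.65
endloop
endfacet
facet normal 0.050 -0.507 0.860
outer loop
vertex -0.586 -1.581 -1.858
vertex 0.396 -1.357 -1.783
vertex -0.294 -0.741 -1.38
endloop
endfacet
facet normal -0.599 -0.228 0.767
outer loop
vertex -0.586 -1.581 -1.858
vertex -0.294 -0.741 -1.38
vertex -1.092 -0.72 -1.997
endloop
endfacet
facet normal -0.862 -0.482 0.155
outer loop
vertex -0.586 -1.581 -1.858
vertex -1.092 -0.72 -1.997
vertex -0.896 -1.323 -2.783
endloop
endfacet
facet normal -0.374 -0.918 -0.131
outer loop
vertex -0.586 -1.581 -1.858
vertex -0.896 -1.323 -2.783
vertex 0.024 -1.717 -2.65
endloop
endfacet
facet normal 0.189 -0.933 0.306
outer loop
vertex -0.586 -1.581 -1.858
vertex 0.024 -1.717 -2.65
vertex 0.396 -1.357 -1.783
endloop
endfacet
facet normal 0.523 0.028 0.852
outer loop
vertex -0.294 -0.741 -1.38
vertex 0.396 -1.357 -1.783
vertex 0.496 -0.357 -1.877
endloop
endfacet
facet normal -0.529 0.479 0.701
outer loop
vertex -1.092 -0.72 -1.997
vertex -0.294 -0.741 -1.38
vertex -0.424 0.037 -2.01
endloop
endfacet
facet normal -0.955 0.068 -0.290
outer loop
vertex -0.896 -1.323 -2.783
vertex -1.092 -0.72 -1.997
vertex -0.796 -0.323 -2.877
endloop
endfacet
facet normal -0.164 -0.637 -0.753
outer loop
vertex 0.024 -1.717 -2.65
vertex -0.896 -1.323 -2.783
vertex -0.106 -0.939 -3.28
endloop
endfacet
facet normal 0.749 -0.661 -0.047
outer loop
vertex 0.396 -1.357 -1.783
vertex 0.024 -1.717 -2.65
vertex 0.692 -0.96 -2.663
endloop
endfacet
facet normal -0.138 0.238 -0.961
outer loop
vertex 0.761 -1.562 3.16
vertex 0.065 -1.437 3.291
vertex 0.544 -0.904 3.354
endloop
endfacet
facet normal 0.916 0.200 0.348
outer loop
vertex 0.761 -1.562 3.16
vertex 0.544 -0.904 3.354
vertex 0.255 -1.763 4.609
endloop
endfacet
facet normal -0.139 0.239 -0.961
outer loop
vertex 0.544 -0.904 3.354
vertex 0.065 -1.437 3.291
vertex -0.153 -0.779 3.486
endloop
endfacet
facet normal 0.249 0.771 0.585
outer loop
vertex 0.544 -0.904 3.354
vertex -0.153 -0.779 3.486
vertex 0.255 -1.763 4.609
endloop
endfacet
facet normal -0.140 0.239 -0.961
outer loop
vertex -0.153 -0.779 3.486
vertex 0.065 -1.437 3.291
vertex -0.632 -1.313 3.423
endloop
endfacet
facet normal -0.610 0.472 0.636
outer loop
vertex -0.153 -0.779 3.486
vertex -0.632 -1.313 3.423
vertex 0.255 -1.763 4.609
endloop
endfacet
facet normal -0.140 0.237 -0.961
outer loop
vertex -0.632 -1.313 3.423
vertex 0.065 -1.437 3.291
vertex -0.415 -1.971 3.229
endloop
endfacet
facet normal -0.801 -0.396 0.449
outer loop
vertex -0.632 -1.313 3.423
vertex -0.415 -1.971 3.229
vertex 0.255 -1.763 4.609
endloop
endfacet
facet normal -0.140 0.237 -0.961
outer loop
vertex -0.415 -1.971 3.229
vertex 0.065 -1.437 3.291
vertex 0.282 -2.095 3.097
endloop
endfacet
facet normal -0.132 -0.969 0.210
outer loop
vertex -0.415 -1.971 3.229
vertex 0.282 -2.095 3.097
vertex 0.255 -1.763 4.609
endloop
endfacet
facet normal -0.138 0.238 -0.961
outer loop
vertex 0.282 -2.095 3.097
vertex 0.065 -1.437 3.291
vertex 0.761 -1.562 3.16
endloop
endfacet
facet normal 0.725 -0.670 0.160
outer loop
vertex 0.282 -2.095 3.097
vertex 0.761 -1.562 3.16
vertex 0.255 -1.763 4.609
endloop
endfacet

endsolid


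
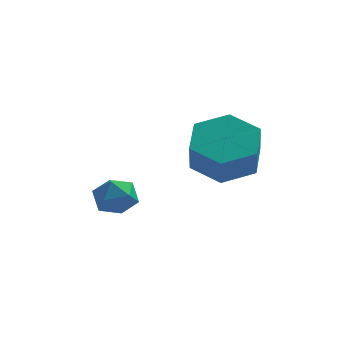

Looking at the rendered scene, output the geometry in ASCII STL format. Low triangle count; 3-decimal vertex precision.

solid 
facet normal 0.290 0.855 0.429
outer loop
vertex 1.334 -2.716 0.862
vertex 0.908 -2.814 1.346
vertex 1.516 -3.045 1.395
endloop
endfacet
facet normal 0.827 0.559 0.063
outer loop
vertex 1.334 -2.716 0.862
vertex 1.516 -3.045 1.395
vertex 1.701 -3.252 0.805
endloop
endfacet
facet normal 0.618 0.488 -0.617
outer loop
vertex 1.334 -2.716 0.862
vertex 1.701 -3.252 0.805
vertex 1.208 -3.15 0.392
endloop
endfacet
facet normal -0.048 0.740 -0.671
outer loop
vertex 1.334 -2.716 0.862
vertex 1.208 -3.15 0.392
vertex 0.718 -2.879 0.726
endloop
endfacet
facet normal -0.251 0.968 -0.025
outer loop
vertex 1.334 -2.716 0.862
vertex 0.718 -2.879 0.726
vertex 0.908 -2.814 1.346
endloop
endfacet
facet normal 0.940 -0.093 0.328
outer loop
vertex 1.701 -3.252 0.805
vertex 1.516 -3.045 1.395
vertex 1.502 -3.681 1.254
endloop
endfacet
facet normal 0.073 0.386 0.920
outer loop
vertex 1.516 -3.045 1.395
vertex 0.908 -2.814 1.346
vertex 1.012 -3.41 1.588
endloop
endfacet
facet normal -0.802 0.567 0.186
outer loop
vertex 0.908 -2.814 1.346
vertex 0.718 -2.879 0.726
vertex 0.519 -3.308 1.175
endloop
endfacet
facet normal -0.474 0.201 -0.858
outer loop
vertex 0.718 -2.879 0.726
vertex 1.208 -3.15 0.392
vertex 0.704 -3.515 0.585
endloop
endfacet
facet normal 0.603 -0.208 -0.771
outer loop
vertex 1.208 -3.15 0.392
vertex 1.701 -3.252 0.805
vertex 1.312 -3.746 0.634
endloop
endfacet
facet normal 0.048 -0.740 0.671
outer loop
vertex 0.886 -3.844 1.118
vertex 1.502 -3.681 1.254
vertex 1.012 -3.41 1.588
endloop
endfacet
facet normal -0.618 -0.488 0.617
outer loop
vertex 0.886 -3.844 1.118
vertex 1.012 -3.41 1.588
vertex 0.519 -3.308 1.175
endloop
endfacet
facet normal -0.827 -0.559 -0.063
outer loop
vertex 0.886 -3.844 1.118
vertex 0.519 -3.308 1.175
vertex 0.704 -3.515 0.585
endloop
endfacet
facet normal -0.290 -0.855 -0.429
outer loop
vertex 0.886 -3.844 1.118
vertex 0.704 -3.515 0.585
vertex 1.312 -3.746 0.634
endloop
endfacet
facet normal 0.251 -0.968 0.025
outer loop
vertex 0.886 -3.844 1.118
vertex 1.312 -3.746 0.634
vertex 1.502 -3.681 1.254
endloop
endfacet
facet normal 0.474 -0.201 0.858
outer loop
vertex 1.012 -3.41 1.588
vertex 1.502 -3.681 1.254
vertex 1.516 -3.045 1.395
endloop
endfacet
facet normal -0.603 0.208 0.771
outer loop
vertex 0.519 -3.308 1.175
vertex 1.012 -3.41 1.588
vertex 0.908 -2.814 1.346
endloop
endfacet
facet normal -0.940 0.093 -0.328
outer loop
vertex 0.704 -3.515 0.585
vertex 0.519 -3.308 1.175
vertex 0.718 -2.879 0.726
endloop
endfacet
facet normal -0.073 -0.386 -0.920
outer loop
vertex 1.312 -3.746 0.634
vertex 0.704 -3.515 0.585
vertex 1.208 -3.15 0.392
endloop
endfacet
facet normal 0.802 -0.567 -0.186
outer loop
vertex 1.502 -3.681 1.254
vertex 1.312 -3.746 0.634
vertex 1.701 -3.252 0.805
endloop
endfacet
facet normal -0.024 0.493 -0.870
outer loop
vertex 4.723 -2.466 2.482
vertex 3.857 -2.856 2.285
vertex 3.912 -2.013 2.761
endloop
endfacet
facet normal 0.548 0.734 0.401
outer loop
vertex 4.723 -2.466 2.482
vertex 3.912 -2.013 2.761
vertex 4.749 -2.994 3.413
endloop
endfacet
facet normal 0.548 0.734 0.401
outer loop
vertex 4.749 -2.994 3.413
vertex 3.912 -2.013 2.761
vertex 3.938 -2.541 3.692
endloop
endfacet
facet normal 0.023 -0.493 0.869
outer loop
vertex 4.749 -2.994 3.413
vertex 3.938 -2.541 3.692
vertex 3.883 -3.384 3.215
endloop
endfacet
facet normal -0.024 0.493 -0.870
outer loop
vertex 3.912 -2.013 2.761
vertex 3.857 -2.856 2.285
vertex 3.046 -2.403 2.564
endloop
endfacet
facet normal -0.450 0.771 0.450
outer loop
vertex 3.912 -2.013 2.761
vertex 3.046 -2.403 2.564
vertex 3.938 -2.541 3.692
endloop
endfacet
facet normal -0.450 0.772 0.450
outer loop
vertex 3.938 -2.541 3.692
vertex 3.046 -2.403 2.564
vertex 3.072 -2.93 3.494
endloop
endfacet
facet normal 0.023 -0.493 0.869
outer loop
vertex 3.938 -2.541 3.692
vertex 3.072 -2.93 3.494
vertex 3.883 -3.384 3.215
endloop
endfacet
facet normal -0.023 0.493 -0.869
outer loop
vertex 3.046 -2.403 2.564
vertex 3.857 -2.856 2.285
vertex 2.991 -3.246 2.087
endloop
endfacet
facet normal -0.998 0.037 0.049
outer loop
vertex 3.046 -2.403 2.564
vertex 2.991 -3.246 2.087
vertex 3.072 -2.93 3.494
endloop
endfacet
facet normal -0.998 0.037 0.049
outer loop
vertex 3.072 -2.93 3.494
vertex 2.991 -3.246 2.087
vertex 3.017 -3.774 3.018
endloop
endfacet
facet normal 0.024 -0.492 0.870
outer loop
vertex 3.072 -2.93 3.494
vertex 3.017 -3.774 3.018
vertex 3.883 -3.384 3.215
endloop
endfacet
facet normal -0.023 0.493 -0.869
outer loop
vertex 2.991 -3.246 2.087
vertex 3.857 -2.856 2.285
vertex 3.802 -3.699 1.808
endloop
endfacet
facet normal -0.548 -0.734 -0.401
outer loop
vertex 2.991 -3.246 2.087
vertex 3.802 -3.699 1.808
vertex 3.017 -3.774 3.018
endloop
endfacet
facet normal -0.548 -0.734 -0.401
outer loop
vertex 3.017 -3.774 3.018
vertex 3.802 -3.699 1.808
vertex 3.828 -4.227 2.739
endloop
endfacet
facet normal 0.024 -0.493 0.870
outer loop
vertex 3.017 -3.774 3.018
vertex 3.828 -4.227 2.739
vertex 3.883 -3.384 3.215
endloop
endfacet
facet normal -0.023 0.493 -0.869
outer loop
vertex 3.802 -3.699 1.808
vertex 3.857 -2.856 2.285
vertex 4.668 -3.31 2.006
endloop
endfacet
facet normal 0.450 -0.772 -0.450
outer loop
vertex 3.802 -3.699 1.808
vertex 4.668 -3.31 2.006
vertex 3.828 -4.227 2.739
endloop
endfacet
facet normal 0.450 -0.772 -0.450
outer loop
vertex 3.828 -4.227 2.739
vertex 4.668 -3.31 2.006
vertex 4.694 -3.837 2.936
endloop
endfacet
facet normal 0.024 -0.493 0.870
outer loop
vertex 3.828 -4.227 2.739
vertex 4.694 -3.837 2.936
vertex 3.883 -3.384 3.215
endloop
endfacet
facet normal -0.024 0.492 -0.870
outer loop
vertex 4.668 -3.31 2.006
vertex 3.857 -2.856 2.285
vertex 4.723 -2.466 2.482
endloop
endfacet
facet normal 0.998 -0.037 -0.049
outer loop
vertex 4.668 -3.31 2.006
vertex 4.723 -2.466 2.482
vertex 4.694 -3.837 2.936
endloop
endfacet
facet normal 0.998 -0.037 -0.049
outer loop
vertex 4.694 -3.837 2.936
vertex 4.723 -2.466 2.482
vertex 4.749 -2.994 3.413
endloop
endfacet
facet normal 0.023 -0.493 0.869
outer loop
vertex 4.694 -3.837 2.936
vertex 4.749 -2.994 3.413
vertex 3.883 -3.384 3.215
endloop
endfacet

endsolid


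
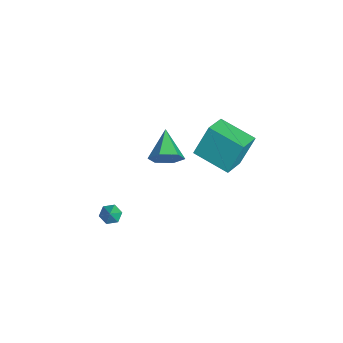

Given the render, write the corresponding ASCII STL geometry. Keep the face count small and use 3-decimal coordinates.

solid 
facet normal 0.881 -0.159 -0.445
outer loop
vertex 0.128 -0.74 -0.844
vertex -0.187 -0.313 -1.62
vertex 0.242 0.187 -0.95
endloop
endfacet
facet normal 0.053 0.107 0.993
outer loop
vertex 0.128 -0.74 -0.844
vertex 0.242 0.187 -0.95
vertex -1.773 -0.027 -0.82
endloop
endfacet
facet normal 0.881 -0.159 -0.445
outer loop
vertex 0.242 0.187 -0.95
vertex -0.187 -0.313 -1.62
vertex -0.073 0.614 -1.726
endloop
endfacet
facet normal -0.060 0.864 0.500
outer loop
vertex 0.242 0.187 -0.95
vertex -0.073 0.614 -1.726
vertex -1.773 -0.027 -0.82
endloop
endfacet
facet normal 0.882 -0.159 -0.444
outer loop
vertex -0.073 0.614 -1.726
vertex -0.187 -0.313 -1.62
vertex -0.501 0.113 -2.397
endloop
endfacet
facet normal -0.476 0.823 -0.311
outer loop
vertex -0.073 0.614 -1.726
vertex -0.501 0.113 -2.397
vertex -1.773 -0.027 -0.82
endloop
endfacet
facet normal 0.882 -0.160 -0.444
outer loop
vertex -0.501 0.113 -2.397
vertex -0.187 -0.313 -1.62
vertex -0.615 -0.814 -2.29
endloop
endfacet
facet normal -0.779 0.024 -0.626
outer loop
vertex -0.501 0.113 -2.397
vertex -0.615 -0.814 -2.29
vertex -1.773 -0.027 -0.82
endloop
endfacet
facet normal 0.882 -0.159 -0.444
outer loop
vertex -0.615 -0.814 -2.29
vertex -0.187 -0.313 -1.62
vertex -0.301 -1.24 -1.514
endloop
endfacet
facet normal -0.667 -0.733 -0.133
outer loop
vertex -0.615 -0.814 -2.29
vertex -0.301 -1.24 -1.514
vertex -1.773 -0.027 -0.82
endloop
endfacet
facet normal 0.881 -0.159 -0.445
outer loop
vertex -0.301 -1.24 -1.514
vertex -0.187 -0.313 -1.62
vertex 0.128 -0.74 -0.844
endloop
endfacet
facet normal -0.251 -0.692 0.677
outer loop
vertex -0.301 -1.24 -1.514
vertex 0.128 -0.74 -0.844
vertex -1.773 -0.027 -0.82
endloop
endfacet
facet normal -0.726 0.583 -0.365
outer loop
vertex -1.656 2.793 -0.424
vertex -0.236 4.237 -0.939
vertex -1.447 1.969 -2.156
endloop
endfacet
facet normal -0.679 -0.691 0.247
outer loop
vertex -0.344 1.083 -1.601
vertex -1.656 2.793 -0.424
vertex -1.447 1.969 -2.156
endloop
endfacet
facet normal -0.725 0.583 -0.365
outer loop
vertex -1.447 1.969 -2.156
vertex -0.236 4.237 -0.939
vertex -0.026 3.413 -2.671
endloop
endfacet
facet normal 0.109 -0.427 -0.898
outer loop
vertex -0.026 3.413 -2.671
vertex -0.344 1.083 -1.601
vertex -1.447 1.969 -2.156
endloop
endfacet
facet normal -0.109 0.427 0.898
outer loop
vertex -1.656 2.793 -0.424
vertex 0.867 3.351 -0.384
vertex -0.236 4.237 -0.939
endloop
endfacet
facet normal -0.680 -0.691 0.246
outer loop
vertex -0.554 1.907 0.131
vertex -1.656 2.793 -0.424
vertex -0.344 1.083 -1.601
endloop
endfacet
facet normal -0.109 0.427 0.898
outer loop
vertex -0.554 1.907 0.131
vertex 0.867 3.351 -0.384
vertex -1.656 2.793 -0.424
endloop
endfacet
facet normal 0.679 0.691 -0.246
outer loop
vertex -0.236 4.237 -0.939
vertex 0.867 3.351 -0.384
vertex -0.026 3.413 -2.671
endloop
endfacet
facet normal 0.109 -0.427 -0.898
outer loop
vertex 1.076 2.527 -2.116
vertex -0.344 1.083 -1.601
vertex -0.026 3.413 -2.671
endloop
endfacet
facet normal 0.680 0.691 -0.247
outer loop
vertex -0.026 3.413 -2.671
vertex 0.867 3.351 -0.384
vertex 1.076 2.527 -2.116
endloop
endfacet
facet normal 0.726 -0.583 0.365
outer loop
vertex 1.076 2.527 -2.116
vertex -0.554 1.907 0.131
vertex -0.344 1.083 -1.601
endloop
endfacet
facet normal 0.725 -0.584 0.365
outer loop
vertex 0.867 3.351 -0.384
vertex -0.554 1.907 0.131
vertex 1.076 2.527 -2.116
endloop
endfacet
facet normal -0.631 0.132 -0.764
outer loop
vertex 2.015 -3.784 -4.001
vertex 1.649 -3.503 -3.65
vertex 2.058 -3.209 -3.937
endloop
endfacet
facet normal 0.972 -0.047 -0.231
outer loop
vertex 2.015 -3.784 -4.001
vertex 2.058 -3.209 -3.937
vertex 2.291 -3.637 -2.87
endloop
endfacet
facet normal -0.631 0.131 -0.765
outer loop
vertex 2.058 -3.209 -3.937
vertex 1.649 -3.503 -3.65
vertex 1.692 -2.928 -3.587
endloop
endfacet
facet normal 0.683 0.717 0.139
outer loop
vertex 2.058 -3.209 -3.937
vertex 1.692 -2.928 -3.587
vertex 2.291 -3.637 -2.87
endloop
endfacet
facet normal -0.630 0.131 -0.766
outer loop
vertex 1.692 -2.928 -3.587
vertex 1.649 -3.503 -3.65
vertex 1.282 -3.221 -3.3
endloop
endfacet
facet normal -0.010 0.707 0.707
outer loop
vertex 1.692 -2.928 -3.587
vertex 1.282 -3.221 -3.3
vertex 2.291 -3.637 -2.87
endloop
endfacet
facet normal -0.630 0.131 -0.766
outer loop
vertex 1.282 -3.221 -3.3
vertex 1.649 -3.503 -3.65
vertex 1.239 -3.796 -3.363
endloop
endfacet
facet normal -0.415 -0.068 0.907
outer loop
vertex 1.282 -3.221 -3.3
vertex 1.239 -3.796 -3.363
vertex 2.291 -3.637 -2.87
endloop
endfacet
facet normal -0.631 0.133 -0.765
outer loop
vertex 1.239 -3.796 -3.363
vertex 1.649 -3.503 -3.65
vertex 1.605 -4.078 -3.714
endloop
endfacet
facet normal -0.126 -0.833 0.538
outer loop
vertex 1.239 -3.796 -3.363
vertex 1.605 -4.078 -3.714
vertex 2.291 -3.637 -2.87
endloop
endfacet
facet normal -0.631 0.133 -0.764
outer loop
vertex 1.605 -4.078 -3.714
vertex 1.649 -3.503 -3.65
vertex 2.015 -3.784 -4.001
endloop
endfacet
facet normal 0.568 -0.823 -0.032
outer loop
vertex 1.605 -4.078 -3.714
vertex 2.015 -3.784 -4.001
vertex 2.291 -3.637 -2.87
endloop
endfacet

endsolid


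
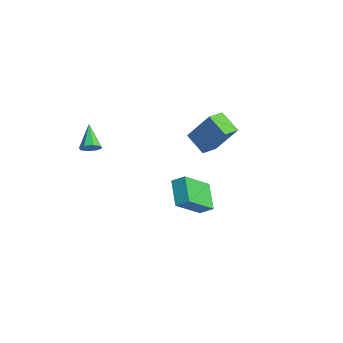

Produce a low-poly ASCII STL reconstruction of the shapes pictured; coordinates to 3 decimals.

solid 
facet normal -0.463 -0.688 -0.559
outer loop
vertex 4.116 -0.743 1.683
vertex 2.777 -0.493 2.483
vertex 3.584 0.709 0.338
endloop
endfacet
facet normal 0.848 -0.158 -0.506
outer loop
vertex 3.963 1.273 0.797
vertex 4.116 -0.743 1.683
vertex 3.584 0.709 0.338
endloop
endfacet
facet normal -0.463 -0.688 -0.559
outer loop
vertex 3.584 0.709 0.338
vertex 2.777 -0.493 2.483
vertex 2.245 0.959 1.138
endloop
endfacet
facet normal -0.260 0.709 -0.656
outer loop
vertex 2.245 0.959 1.138
vertex 3.963 1.273 0.797
vertex 3.584 0.709 0.338
endloop
endfacet
facet normal 0.260 -0.709 0.656
outer loop
vertex 4.116 -0.743 1.683
vertex 3.156 0.071 2.942
vertex 2.777 -0.493 2.483
endloop
endfacet
facet normal 0.848 -0.158 -0.506
outer loop
vertex 4.495 -0.179 2.142
vertex 4.116 -0.743 1.683
vertex 3.963 1.273 0.797
endloop
endfacet
facet normal 0.260 -0.709 0.656
outer loop
vertex 4.495 -0.179 2.142
vertex 3.156 0.071 2.942
vertex 4.116 -0.743 1.683
endloop
endfacet
facet normal -0.848 0.158 0.506
outer loop
vertex 2.777 -0.493 2.483
vertex 3.156 0.071 2.942
vertex 2.245 0.959 1.138
endloop
endfacet
facet normal -0.260 0.709 -0.656
outer loop
vertex 2.624 1.523 1.597
vertex 3.963 1.273 0.797
vertex 2.245 0.959 1.138
endloop
endfacet
facet normal -0.848 0.158 0.506
outer loop
vertex 2.245 0.959 1.138
vertex 3.156 0.071 2.942
vertex 2.624 1.523 1.597
endloop
endfacet
facet normal 0.463 0.688 0.559
outer loop
vertex 2.624 1.523 1.597
vertex 4.495 -0.179 2.142
vertex 3.963 1.273 0.797
endloop
endfacet
facet normal 0.463 0.688 0.559
outer loop
vertex 3.156 0.071 2.942
vertex 4.495 -0.179 2.142
vertex 2.624 1.523 1.597
endloop
endfacet
facet normal 0.786 -0.192 -0.588
outer loop
vertex -2.321 -2.944 2.116
vertex -2.686 -2.982 1.641
vertex -2.379 -2.54 1.907
endloop
endfacet
facet normal 0.314 0.471 0.824
outer loop
vertex -2.321 -2.944 2.116
vertex -2.379 -2.54 1.907
vertex -3.934 -2.678 2.579
endloop
endfacet
facet normal 0.785 -0.190 -0.590
outer loop
vertex -2.379 -2.54 1.907
vertex -2.686 -2.982 1.641
vertex -2.618 -2.394 1.542
endloop
endfacet
facet normal 0.062 0.940 0.336
outer loop
vertex -2.379 -2.54 1.907
vertex -2.618 -2.394 1.542
vertex -3.934 -2.678 2.579
endloop
endfacet
facet normal 0.785 -0.190 -0.590
outer loop
vertex -2.618 -2.394 1.542
vertex -2.686 -2.982 1.641
vertex -2.896 -2.592 1.236
endloop
endfacet
facet normal -0.379 0.895 -0.235
outer loop
vertex -2.618 -2.394 1.542
vertex -2.896 -2.592 1.236
vertex -3.934 -2.678 2.579
endloop
endfacet
facet normal 0.785 -0.190 -0.590
outer loop
vertex -2.896 -2.592 1.236
vertex -2.686 -2.982 1.641
vertex -3.051 -3.019 1.167
endloop
endfacet
facet normal -0.749 0.362 -0.556
outer loop
vertex -2.896 -2.592 1.236
vertex -3.051 -3.019 1.167
vertex -3.934 -2.678 2.579
endloop
endfacet
facet normal 0.785 -0.192 -0.589
outer loop
vertex -3.051 -3.019 1.167
vertex -2.686 -2.982 1.641
vertex -2.993 -3.424 1.376
endloop
endfacet
facet normal -0.831 -0.344 -0.437
outer loop
vertex -3.051 -3.019 1.167
vertex -2.993 -3.424 1.376
vertex -3.934 -2.678 2.579
endloop
endfacet
facet normal 0.784 -0.190 -0.591
outer loop
vertex -2.993 -3.424 1.376
vertex -2.686 -2.982 1.641
vertex -2.754 -3.569 1.74
endloop
endfacet
facet normal -0.577 -0.815 0.054
outer loop
vertex -2.993 -3.424 1.376
vertex -2.754 -3.569 1.74
vertex -3.934 -2.678 2.579
endloop
endfacet
facet normal 0.786 -0.190 -0.589
outer loop
vertex -2.754 -3.569 1.74
vertex -2.686 -2.982 1.641
vertex -2.476 -3.371 2.047
endloop
endfacet
facet normal -0.139 -0.770 0.623
outer loop
vertex -2.754 -3.569 1.74
vertex -2.476 -3.371 2.047
vertex -3.934 -2.678 2.579
endloop
endfacet
facet normal 0.786 -0.190 -0.589
outer loop
vertex -2.476 -3.371 2.047
vertex -2.686 -2.982 1.641
vertex -2.321 -2.944 2.116
endloop
endfacet
facet normal 0.232 -0.237 0.944
outer loop
vertex -2.476 -3.371 2.047
vertex -2.321 -2.944 2.116
vertex -3.934 -2.678 2.579
endloop
endfacet
facet normal -0.495 0.835 -0.240
outer loop
vertex -3.837 3.373 0.631
vertex -3.101 4.32 2.403
vertex -2.704 3.838 -0.088
endloop
endfacet
facet normal -0.344 -0.443 -0.828
outer loop
vertex -2.159 2.92 0.177
vertex -3.837 3.373 0.631
vertex -2.704 3.838 -0.088
endloop
endfacet
facet normal -0.495 0.835 -0.240
outer loop
vertex -2.704 3.838 -0.088
vertex -3.101 4.32 2.403
vertex -1.968 4.785 1.684
endloop
endfacet
facet normal 0.798 0.327 -0.506
outer loop
vertex -1.968 4.785 1.684
vertex -2.159 2.92 0.177
vertex -2.704 3.838 -0.088
endloop
endfacet
facet normal -0.798 -0.327 0.506
outer loop
vertex -3.837 3.373 0.631
vertex -2.556 3.402 2.668
vertex -3.101 4.32 2.403
endloop
endfacet
facet normal -0.344 -0.443 -0.828
outer loop
vertex -3.292 2.455 0.896
vertex -3.837 3.373 0.631
vertex -2.159 2.92 0.177
endloop
endfacet
facet normal -0.798 -0.327 0.506
outer loop
vertex -3.292 2.455 0.896
vertex -2.556 3.402 2.668
vertex -3.837 3.373 0.631
endloop
endfacet
facet normal 0.344 0.443 0.828
outer loop
vertex -3.101 4.32 2.403
vertex -2.556 3.402 2.668
vertex -1.968 4.785 1.684
endloop
endfacet
facet normal 0.798 0.327 -0.506
outer loop
vertex -1.423 3.867 1.949
vertex -2.159 2.92 0.177
vertex -1.968 4.785 1.684
endloop
endfacet
facet normal 0.344 0.443 0.828
outer loop
vertex -1.968 4.785 1.684
vertex -2.556 3.402 2.668
vertex -1.423 3.867 1.949
endloop
endfacet
facet normal 0.495 -0.835 0.240
outer loop
vertex -1.423 3.867 1.949
vertex -3.292 2.455 0.896
vertex -2.159 2.92 0.177
endloop
endfacet
facet normal 0.495 -0.835 0.240
outer loop
vertex -2.556 3.402 2.668
vertex -3.292 2.455 0.896
vertex -1.423 3.867 1.949
endloop
endfacet

endsolid


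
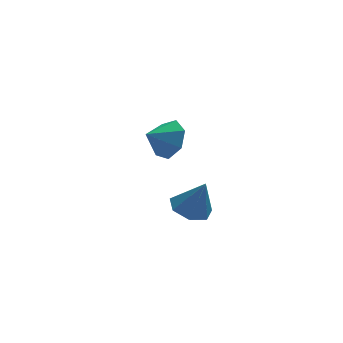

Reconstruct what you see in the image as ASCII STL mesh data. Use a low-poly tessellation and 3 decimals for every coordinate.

solid 
facet normal -0.330 0.161 -0.930
outer loop
vertex 1.62 -2.939 -2.777
vertex 0.982 -3.635 -2.671
vertex 0.887 -2.71 -2.477
endloop
endfacet
facet normal 0.432 0.771 0.468
outer loop
vertex 1.62 -2.939 -2.777
vertex 0.887 -2.71 -2.477
vertex 1.538 -3.905 -1.109
endloop
endfacet
facet normal -0.330 0.161 -0.930
outer loop
vertex 0.887 -2.71 -2.477
vertex 0.982 -3.635 -2.671
vertex 0.226 -3.177 -2.323
endloop
endfacet
facet normal -0.293 0.647 0.704
outer loop
vertex 0.887 -2.71 -2.477
vertex 0.226 -3.177 -2.323
vertex 1.538 -3.905 -1.109
endloop
endfacet
facet normal -0.330 0.161 -0.930
outer loop
vertex 0.226 -3.177 -2.323
vertex 0.982 -3.635 -2.671
vertex 0.134 -3.989 -2.431
endloop
endfacet
facet normal -0.685 -0.019 0.728
outer loop
vertex 0.226 -3.177 -2.323
vertex 0.134 -3.989 -2.431
vertex 1.538 -3.905 -1.109
endloop
endfacet
facet normal -0.330 0.161 -0.930
outer loop
vertex 0.134 -3.989 -2.431
vertex 0.982 -3.635 -2.671
vertex 0.681 -4.535 -2.72
endloop
endfacet
facet normal -0.448 -0.726 0.522
outer loop
vertex 0.134 -3.989 -2.431
vertex 0.681 -4.535 -2.72
vertex 1.538 -3.905 -1.109
endloop
endfacet
facet normal -0.330 0.161 -0.930
outer loop
vertex 0.681 -4.535 -2.72
vertex 0.982 -3.635 -2.671
vertex 1.455 -4.402 -2.972
endloop
endfacet
facet normal 0.240 -0.941 0.240
outer loop
vertex 0.681 -4.535 -2.72
vertex 1.455 -4.402 -2.972
vertex 1.538 -3.905 -1.109
endloop
endfacet
facet normal -0.330 0.162 -0.930
outer loop
vertex 1.455 -4.402 -2.972
vertex 0.982 -3.635 -2.671
vertex 1.873 -3.692 -2.997
endloop
endfacet
facet normal 0.859 -0.502 0.096
outer loop
vertex 1.455 -4.402 -2.972
vertex 1.873 -3.692 -2.997
vertex 1.538 -3.905 -1.109
endloop
endfacet
facet normal -0.330 0.161 -0.930
outer loop
vertex 1.873 -3.692 -2.997
vertex 0.982 -3.635 -2.671
vertex 1.62 -2.939 -2.777
endloop
endfacet
facet normal 0.945 0.260 0.197
outer loop
vertex 1.873 -3.692 -2.997
vertex 1.62 -2.939 -2.777
vertex 1.538 -3.905 -1.109
endloop
endfacet
facet normal 0.828 0.177 -0.532
outer loop
vertex 2.009 1.02 -1.312
vertex 1.412 1.476 -2.089
vertex 1.866 1.943 -1.227
endloop
endfacet
facet normal -0.060 -0.101 0.993
outer loop
vertex 2.009 1.02 -1.312
vertex 1.866 1.943 -1.227
vertex 0.328 1.244 -1.391
endloop
endfacet
facet normal 0.828 0.177 -0.532
outer loop
vertex 1.866 1.943 -1.227
vertex 1.412 1.476 -2.089
vertex 1.382 2.513 -1.791
endloop
endfacet
facet normal -0.319 0.516 0.795
outer loop
vertex 1.866 1.943 -1.227
vertex 1.382 2.513 -1.791
vertex 0.328 1.244 -1.391
endloop
endfacet
facet normal 0.828 0.177 -0.532
outer loop
vertex 1.382 2.513 -1.791
vertex 1.412 1.476 -2.089
vertex 0.921 2.302 -2.579
endloop
endfacet
facet normal -0.709 0.664 0.237
outer loop
vertex 1.382 2.513 -1.791
vertex 0.921 2.302 -2.579
vertex 0.328 1.244 -1.391
endloop
endfacet
facet normal 0.828 0.177 -0.532
outer loop
vertex 0.921 2.302 -2.579
vertex 1.412 1.476 -2.089
vertex 0.83 1.469 -2.998
endloop
endfacet
facet normal -0.937 0.233 -0.260
outer loop
vertex 0.921 2.302 -2.579
vertex 0.83 1.469 -2.998
vertex 0.328 1.244 -1.391
endloop
endfacet
facet normal 0.828 0.176 -0.532
outer loop
vertex 0.83 1.469 -2.998
vertex 1.412 1.476 -2.089
vertex 1.177 0.64 -2.731
endloop
endfacet
facet normal -0.831 -0.452 -0.323
outer loop
vertex 0.83 1.469 -2.998
vertex 1.177 0.64 -2.731
vertex 0.328 1.244 -1.391
endloop
endfacet
facet normal 0.828 0.176 -0.533
outer loop
vertex 1.177 0.64 -2.731
vertex 1.412 1.476 -2.089
vertex 1.702 0.441 -1.981
endloop
endfacet
facet normal -0.471 -0.877 0.097
outer loop
vertex 1.177 0.64 -2.731
vertex 1.702 0.441 -1.981
vertex 0.328 1.244 -1.391
endloop
endfacet
facet normal 0.828 0.176 -0.533
outer loop
vertex 1.702 0.441 -1.981
vertex 1.412 1.476 -2.089
vertex 2.009 1.02 -1.312
endloop
endfacet
facet normal -0.128 -0.720 0.682
outer loop
vertex 1.702 0.441 -1.981
vertex 2.009 1.02 -1.312
vertex 0.328 1.244 -1.391
endloop
endfacet

endsolid
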